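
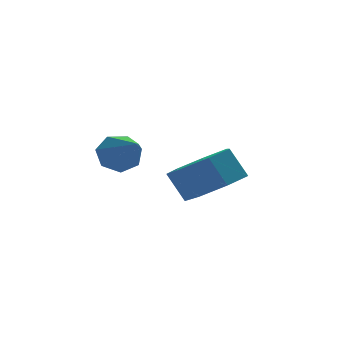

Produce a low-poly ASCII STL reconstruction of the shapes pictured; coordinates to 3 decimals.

solid 
facet normal -0.010 0.871 -0.492
outer loop
vertex -3.172 -1.873 -0.753
vertex -3.509 -2.149 -1.235
vertex -3.734 -1.851 -0.703
endloop
endfacet
facet normal 0.094 0.192 0.977
outer loop
vertex -3.172 -1.873 -0.753
vertex -3.734 -1.851 -0.703
vertex -3.491 -3.691 -0.365
endloop
endfacet
facet normal -0.009 0.871 -0.492
outer loop
vertex -3.734 -1.851 -0.703
vertex -3.509 -2.149 -1.235
vertex -4.126 -2.054 -1.055
endloop
endfacet
facet normal -0.680 0.045 0.732
outer loop
vertex -3.734 -1.851 -0.703
vertex -4.126 -2.054 -1.055
vertex -3.491 -3.691 -0.365
endloop
endfacet
facet normal -0.010 0.870 -0.493
outer loop
vertex -4.126 -2.054 -1.055
vertex -3.509 -2.149 -1.235
vertex -4.053 -2.329 -1.542
endloop
endfacet
facet normal -0.938 -0.342 0.052
outer loop
vertex -4.126 -2.054 -1.055
vertex -4.053 -2.329 -1.542
vertex -3.491 -3.691 -0.365
endloop
endfacet
facet normal -0.010 0.870 -0.492
outer loop
vertex -4.053 -2.329 -1.542
vertex -3.509 -2.149 -1.235
vertex -3.57 -2.468 -1.798
endloop
endfacet
facet normal -0.487 -0.677 -0.551
outer loop
vertex -4.053 -2.329 -1.542
vertex -3.57 -2.468 -1.798
vertex -3.491 -3.691 -0.365
endloop
endfacet
facet normal -0.009 0.870 -0.492
outer loop
vertex -3.57 -2.468 -1.798
vertex -3.509 -2.149 -1.235
vertex -3.041 -2.368 -1.631
endloop
endfacet
facet normal 0.331 -0.709 -0.623
outer loop
vertex -3.57 -2.468 -1.798
vertex -3.041 -2.368 -1.631
vertex -3.491 -3.691 -0.365
endloop
endfacet
facet normal -0.009 0.871 -0.492
outer loop
vertex -3.041 -2.368 -1.631
vertex -3.509 -2.149 -1.235
vertex -2.864 -2.103 -1.165
endloop
endfacet
facet normal 0.905 -0.412 -0.109
outer loop
vertex -3.041 -2.368 -1.631
vertex -2.864 -2.103 -1.165
vertex -3.491 -3.691 -0.365
endloop
endfacet
facet normal -0.009 0.870 -0.492
outer loop
vertex -2.864 -2.103 -1.165
vertex -3.509 -2.149 -1.235
vertex -3.172 -1.873 -0.753
endloop
endfacet
facet normal 0.798 -0.011 0.603
outer loop
vertex -2.864 -2.103 -1.165
vertex -3.172 -1.873 -0.753
vertex -3.491 -3.691 -0.365
endloop
endfacet
facet normal 0.340 -0.425 -0.839
outer loop
vertex 0.109 -2.252 -2.49
vertex -0.588 -1.767 -3.019
vertex 0.34 -1.472 -2.792
endloop
endfacet
facet normal 0.902 -0.105 0.419
outer loop
vertex 0.109 -2.252 -2.49
vertex 0.34 -1.472 -2.792
vertex -0.255 -1.797 -1.593
endloop
endfacet
facet normal 0.902 -0.105 0.419
outer loop
vertex -0.255 -1.797 -1.593
vertex 0.34 -1.472 -2.792
vertex -0.024 -1.017 -1.894
endloop
endfacet
facet normal -0.341 0.425 0.839
outer loop
vertex -0.255 -1.797 -1.593
vertex -0.024 -1.017 -1.894
vertex -0.952 -1.313 -2.121
endloop
endfacet
facet normal 0.340 -0.425 -0.839
outer loop
vertex 0.34 -1.472 -2.792
vertex -0.588 -1.767 -3.019
vertex -0.127 -0.914 -3.264
endloop
endfacet
facet normal 0.771 0.637 -0.010
outer loop
vertex 0.34 -1.472 -2.792
vertex -0.127 -0.914 -3.264
vertex -0.024 -1.017 -1.894
endloop
endfacet
facet normal 0.770 0.638 -0.010
outer loop
vertex -0.024 -1.017 -1.894
vertex -0.127 -0.914 -3.264
vertex -0.492 -0.46 -2.367
endloop
endfacet
facet normal -0.341 0.426 0.838
outer loop
vertex -0.024 -1.017 -1.894
vertex -0.492 -0.46 -2.367
vertex -0.952 -1.313 -2.121
endloop
endfacet
facet normal 0.341 -0.425 -0.839
outer loop
vertex -0.127 -0.914 -3.264
vertex -0.588 -1.767 -3.019
vertex -0.942 -0.999 -3.552
endloop
endfacet
facet normal 0.059 0.900 -0.432
outer loop
vertex -0.127 -0.914 -3.264
vertex -0.942 -0.999 -3.552
vertex -0.492 -0.46 -2.367
endloop
endfacet
facet normal 0.059 0.900 -0.432
outer loop
vertex -0.492 -0.46 -2.367
vertex -0.942 -0.999 -3.552
vertex -1.306 -0.544 -2.654
endloop
endfacet
facet normal -0.340 0.425 0.839
outer loop
vertex -0.492 -0.46 -2.367
vertex -1.306 -0.544 -2.654
vertex -0.952 -1.313 -2.121
endloop
endfacet
facet normal 0.340 -0.425 -0.839
outer loop
vertex -0.942 -0.999 -3.552
vertex -0.588 -1.767 -3.019
vertex -1.489 -1.662 -3.438
endloop
endfacet
facet normal -0.697 0.485 -0.528
outer loop
vertex -0.942 -0.999 -3.552
vertex -1.489 -1.662 -3.438
vertex -1.306 -0.544 -2.654
endloop
endfacet
facet normal -0.696 0.485 -0.529
outer loop
vertex -1.306 -0.544 -2.654
vertex -1.489 -1.662 -3.438
vertex -1.854 -1.207 -2.541
endloop
endfacet
facet normal -0.341 0.425 0.839
outer loop
vertex -1.306 -0.544 -2.654
vertex -1.854 -1.207 -2.541
vertex -0.952 -1.313 -2.121
endloop
endfacet
facet normal 0.341 -0.424 -0.839
outer loop
vertex -1.489 -1.662 -3.438
vertex -0.588 -1.767 -3.019
vertex -1.358 -2.405 -3.009
endloop
endfacet
facet normal -0.928 -0.295 -0.228
outer loop
vertex -1.489 -1.662 -3.438
vertex -1.358 -2.405 -3.009
vertex -1.854 -1.207 -2.541
endloop
endfacet
facet normal -0.928 -0.295 -0.228
outer loop
vertex -1.854 -1.207 -2.541
vertex -1.358 -2.405 -3.009
vertex -1.723 -1.95 -2.111
endloop
endfacet
facet normal -0.340 0.425 0.839
outer loop
vertex -1.854 -1.207 -2.541
vertex -1.723 -1.95 -2.111
vertex -0.952 -1.313 -2.121
endloop
endfacet
facet normal 0.341 -0.425 -0.839
outer loop
vertex -1.358 -2.405 -3.009
vertex -0.588 -1.767 -3.019
vertex -0.647 -2.667 -2.587
endloop
endfacet
facet normal -0.460 -0.853 0.245
outer loop
vertex -1.358 -2.405 -3.009
vertex -0.647 -2.667 -2.587
vertex -1.723 -1.95 -2.111
endloop
endfacet
facet normal -0.460 -0.853 0.246
outer loop
vertex -1.723 -1.95 -2.111
vertex -0.647 -2.667 -2.587
vertex -1.011 -2.212 -1.689
endloop
endfacet
facet normal -0.341 0.425 0.839
outer loop
vertex -1.723 -1.95 -2.111
vertex -1.011 -2.212 -1.689
vertex -0.952 -1.313 -2.121
endloop
endfacet
facet normal 0.341 -0.425 -0.839
outer loop
vertex -0.647 -2.667 -2.587
vertex -0.588 -1.767 -3.019
vertex 0.109 -2.252 -2.49
endloop
endfacet
facet normal 0.354 -0.769 0.533
outer loop
vertex -0.647 -2.667 -2.587
vertex 0.109 -2.252 -2.49
vertex -1.011 -2.212 -1.689
endloop
endfacet
facet normal 0.354 -0.768 0.533
outer loop
vertex -1.011 -2.212 -1.689
vertex 0.109 -2.252 -2.49
vertex -0.255 -1.797 -1.593
endloop
endfacet
facet normal -0.340 0.425 0.839
outer loop
vertex -1.011 -2.212 -1.689
vertex -0.255 -1.797 -1.593
vertex -0.952 -1.313 -2.121
endloop
endfacet

endsolid


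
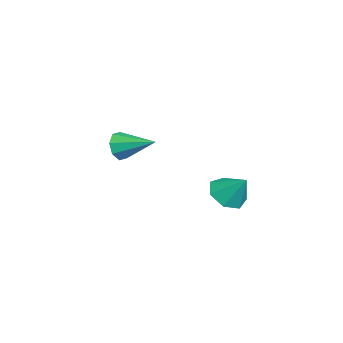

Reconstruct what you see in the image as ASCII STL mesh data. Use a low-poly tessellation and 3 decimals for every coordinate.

solid 
facet normal -0.373 -0.549 -0.748
outer loop
vertex 4.3 0.964 -0.646
vertex 3.668 1.705 -0.874
vertex 4.593 1.546 -1.219
endloop
endfacet
facet normal 0.933 -0.147 0.328
outer loop
vertex 4.3 0.964 -0.646
vertex 4.593 1.546 -1.219
vertex 4.232 2.535 0.254
endloop
endfacet
facet normal -0.373 -0.549 -0.748
outer loop
vertex 4.593 1.546 -1.219
vertex 3.668 1.705 -0.874
vertex 4.19 2.247 -1.533
endloop
endfacet
facet normal 0.881 0.464 -0.095
outer loop
vertex 4.593 1.546 -1.219
vertex 4.19 2.247 -1.533
vertex 4.232 2.535 0.254
endloop
endfacet
facet normal -0.374 -0.549 -0.748
outer loop
vertex 4.19 2.247 -1.533
vertex 3.668 1.705 -0.874
vertex 3.394 2.541 -1.351
endloop
endfacet
facet normal 0.310 0.937 -0.158
outer loop
vertex 4.19 2.247 -1.533
vertex 3.394 2.541 -1.351
vertex 4.232 2.535 0.254
endloop
endfacet
facet normal -0.373 -0.549 -0.748
outer loop
vertex 3.394 2.541 -1.351
vertex 3.668 1.705 -0.874
vertex 2.804 2.205 -0.81
endloop
endfacet
facet normal -0.351 0.917 0.187
outer loop
vertex 3.394 2.541 -1.351
vertex 2.804 2.205 -0.81
vertex 4.232 2.535 0.254
endloop
endfacet
facet normal -0.373 -0.549 -0.748
outer loop
vertex 2.804 2.205 -0.81
vertex 3.668 1.705 -0.874
vertex 2.865 1.493 -0.318
endloop
endfacet
facet normal -0.603 0.418 0.680
outer loop
vertex 2.804 2.205 -0.81
vertex 2.865 1.493 -0.318
vertex 4.232 2.535 0.254
endloop
endfacet
facet normal -0.373 -0.549 -0.748
outer loop
vertex 2.865 1.493 -0.318
vertex 3.668 1.705 -0.874
vertex 3.53 0.941 -0.244
endloop
endfacet
facet normal -0.257 -0.183 0.949
outer loop
vertex 2.865 1.493 -0.318
vertex 3.53 0.941 -0.244
vertex 4.232 2.535 0.254
endloop
endfacet
facet normal -0.374 -0.549 -0.748
outer loop
vertex 3.53 0.941 -0.244
vertex 3.668 1.705 -0.874
vertex 4.3 0.964 -0.646
endloop
endfacet
facet normal 0.427 -0.436 0.793
outer loop
vertex 3.53 0.941 -0.244
vertex 4.3 0.964 -0.646
vertex 4.232 2.535 0.254
endloop
endfacet
facet normal -0.374 -0.866 -0.332
outer loop
vertex -1.658 -3.482 -1.499
vertex -2.204 -3.506 -0.822
vertex -2.238 -3.182 -1.629
endloop
endfacet
facet normal 0.435 0.524 -0.732
outer loop
vertex -1.658 -3.482 -1.499
vertex -2.238 -3.182 -1.629
vertex -1.456 -1.774 -0.158
endloop
endfacet
facet normal -0.374 -0.866 -0.332
outer loop
vertex -2.238 -3.182 -1.629
vertex -2.204 -3.506 -0.822
vertex -2.798 -3.071 -1.287
endloop
endfacet
facet normal -0.222 0.761 -0.610
outer loop
vertex -2.238 -3.182 -1.629
vertex -2.798 -3.071 -1.287
vertex -1.456 -1.774 -0.158
endloop
endfacet
facet normal -0.374 -0.866 -0.332
outer loop
vertex -2.798 -3.071 -1.287
vertex -2.204 -3.506 -0.822
vertex -3.01 -3.215 -0.672
endloop
endfacet
facet normal -0.669 0.741 -0.057
outer loop
vertex -2.798 -3.071 -1.287
vertex -3.01 -3.215 -0.672
vertex -1.456 -1.774 -0.158
endloop
endfacet
facet normal -0.374 -0.866 -0.332
outer loop
vertex -3.01 -3.215 -0.672
vertex -2.204 -3.506 -0.822
vertex -2.751 -3.529 -0.146
endloop
endfacet
facet normal -0.641 0.477 0.601
outer loop
vertex -3.01 -3.215 -0.672
vertex -2.751 -3.529 -0.146
vertex -1.456 -1.774 -0.158
endloop
endfacet
facet normal -0.374 -0.866 -0.332
outer loop
vertex -2.751 -3.529 -0.146
vertex -2.204 -3.506 -0.822
vertex -2.171 -3.83 -0.015
endloop
endfacet
facet normal -0.158 0.123 0.980
outer loop
vertex -2.751 -3.529 -0.146
vertex -2.171 -3.83 -0.015
vertex -1.456 -1.774 -0.158
endloop
endfacet
facet normal -0.373 -0.866 -0.332
outer loop
vertex -2.171 -3.83 -0.015
vertex -2.204 -3.506 -0.822
vertex -1.61 -3.94 -0.358
endloop
endfacet
facet normal 0.502 -0.115 0.857
outer loop
vertex -2.171 -3.83 -0.015
vertex -1.61 -3.94 -0.358
vertex -1.456 -1.774 -0.158
endloop
endfacet
facet normal -0.374 -0.866 -0.331
outer loop
vertex -1.61 -3.94 -0.358
vertex -2.204 -3.506 -0.822
vertex -1.398 -3.797 -0.972
endloop
endfacet
facet normal 0.948 -0.096 0.305
outer loop
vertex -1.61 -3.94 -0.358
vertex -1.398 -3.797 -0.972
vertex -1.456 -1.774 -0.158
endloop
endfacet
facet normal -0.374 -0.866 -0.333
outer loop
vertex -1.398 -3.797 -0.972
vertex -2.204 -3.506 -0.822
vertex -1.658 -3.482 -1.499
endloop
endfacet
facet normal 0.920 0.169 -0.353
outer loop
vertex -1.398 -3.797 -0.972
vertex -1.658 -3.482 -1.499
vertex -1.456 -1.774 -0.158
endloop
endfacet

endsolid


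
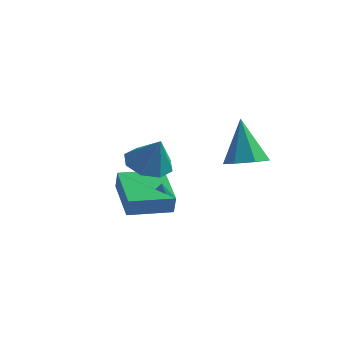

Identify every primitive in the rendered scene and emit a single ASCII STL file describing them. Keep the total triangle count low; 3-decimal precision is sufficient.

solid 
facet normal -0.719 0.584 0.377
outer loop
vertex -2.91 -1.28 -0.817
vertex -1.766 0.135 -0.83
vertex -3.175 -1.074 -1.641
endloop
endfacet
facet normal -0.629 -0.778 0.008
outer loop
vertex -1.674 -2.295 -2.43
vertex -2.91 -1.28 -0.817
vertex -3.175 -1.074 -1.641
endloop
endfacet
facet normal -0.719 0.584 0.378
outer loop
vertex -3.175 -1.074 -1.641
vertex -1.766 0.135 -0.83
vertex -2.031 0.342 -1.654
endloop
endfacet
facet normal -0.298 0.232 -0.926
outer loop
vertex -2.031 0.342 -1.654
vertex -1.674 -2.295 -2.43
vertex -3.175 -1.074 -1.641
endloop
endfacet
facet normal 0.298 -0.232 0.926
outer loop
vertex -2.91 -1.28 -0.817
vertex -0.265 -1.086 -1.619
vertex -1.766 0.135 -0.83
endloop
endfacet
facet normal -0.629 -0.777 0.007
outer loop
vertex -1.409 -2.502 -1.606
vertex -2.91 -1.28 -0.817
vertex -1.674 -2.295 -2.43
endloop
endfacet
facet normal 0.298 -0.232 0.926
outer loop
vertex -1.409 -2.502 -1.606
vertex -0.265 -1.086 -1.619
vertex -2.91 -1.28 -0.817
endloop
endfacet
facet normal 0.629 0.778 -0.007
outer loop
vertex -1.766 0.135 -0.83
vertex -0.265 -1.086 -1.619
vertex -2.031 0.342 -1.654
endloop
endfacet
facet normal -0.298 0.232 -0.926
outer loop
vertex -0.53 -0.88 -2.443
vertex -1.674 -2.295 -2.43
vertex -2.031 0.342 -1.654
endloop
endfacet
facet normal 0.629 0.777 -0.008
outer loop
vertex -2.031 0.342 -1.654
vertex -0.265 -1.086 -1.619
vertex -0.53 -0.88 -2.443
endloop
endfacet
facet normal 0.718 -0.584 -0.378
outer loop
vertex -0.53 -0.88 -2.443
vertex -1.409 -2.502 -1.606
vertex -1.674 -2.295 -2.43
endloop
endfacet
facet normal 0.719 -0.584 -0.377
outer loop
vertex -0.265 -1.086 -1.619
vertex -1.409 -2.502 -1.606
vertex -0.53 -0.88 -2.443
endloop
endfacet
facet normal -0.490 0.122 -0.863
outer loop
vertex 0.525 -3.086 0.229
vertex -0.247 -2.781 0.71
vertex 0.527 -2.358 0.331
endloop
endfacet
facet normal 0.999 -0.007 0.034
outer loop
vertex 0.525 -3.086 0.229
vertex 0.527 -2.358 0.331
vertex 0.467 -2.959 1.97
endloop
endfacet
facet normal -0.489 0.122 -0.863
outer loop
vertex 0.527 -2.358 0.331
vertex -0.247 -2.781 0.71
vertex 0.075 -1.878 0.655
endloop
endfacet
facet normal 0.782 0.575 0.239
outer loop
vertex 0.527 -2.358 0.331
vertex 0.075 -1.878 0.655
vertex 0.467 -2.959 1.97
endloop
endfacet
facet normal -0.489 0.122 -0.864
outer loop
vertex 0.075 -1.878 0.655
vertex -0.247 -2.781 0.71
vertex -0.566 -1.927 1.011
endloop
endfacet
facet normal 0.255 0.783 0.567
outer loop
vertex 0.075 -1.878 0.655
vertex -0.566 -1.927 1.011
vertex 0.467 -2.959 1.97
endloop
endfacet
facet normal -0.489 0.122 -0.864
outer loop
vertex -0.566 -1.927 1.011
vertex -0.247 -2.781 0.71
vertex -1.02 -2.476 1.191
endloop
endfacet
facet normal -0.272 0.495 0.825
outer loop
vertex -0.566 -1.927 1.011
vertex -1.02 -2.476 1.191
vertex 0.467 -2.959 1.97
endloop
endfacet
facet normal -0.489 0.122 -0.864
outer loop
vertex -1.02 -2.476 1.191
vertex -0.247 -2.781 0.71
vertex -1.021 -3.203 1.089
endloop
endfacet
facet normal -0.491 -0.120 0.863
outer loop
vertex -1.02 -2.476 1.191
vertex -1.021 -3.203 1.089
vertex 0.467 -2.959 1.97
endloop
endfacet
facet normal -0.490 0.123 -0.863
outer loop
vertex -1.021 -3.203 1.089
vertex -0.247 -2.781 0.71
vertex -0.569 -3.683 0.764
endloop
endfacet
facet normal -0.274 -0.703 0.657
outer loop
vertex -1.021 -3.203 1.089
vertex -0.569 -3.683 0.764
vertex 0.467 -2.959 1.97
endloop
endfacet
facet normal -0.489 0.123 -0.863
outer loop
vertex -0.569 -3.683 0.764
vertex -0.247 -2.781 0.71
vertex 0.071 -3.635 0.408
endloop
endfacet
facet normal 0.252 -0.910 0.330
outer loop
vertex -0.569 -3.683 0.764
vertex 0.071 -3.635 0.408
vertex 0.467 -2.959 1.97
endloop
endfacet
facet normal -0.489 0.123 -0.863
outer loop
vertex 0.071 -3.635 0.408
vertex -0.247 -2.781 0.71
vertex 0.525 -3.086 0.229
endloop
endfacet
facet normal 0.780 -0.622 0.071
outer loop
vertex 0.071 -3.635 0.408
vertex 0.525 -3.086 0.229
vertex 0.467 -2.959 1.97
endloop
endfacet
facet normal 0.270 -0.178 -0.946
outer loop
vertex 1.681 1.268 0.015
vertex 0.962 1.759 -0.282
vertex 1.815 2.047 -0.093
endloop
endfacet
facet normal 0.788 -0.051 0.613
outer loop
vertex 1.681 1.268 0.015
vertex 1.815 2.047 -0.093
vertex 0.378 2.141 1.762
endloop
endfacet
facet normal 0.269 -0.177 -0.947
outer loop
vertex 1.815 2.047 -0.093
vertex 0.962 1.759 -0.282
vertex 1.306 2.61 -0.343
endloop
endfacet
facet normal 0.578 0.705 0.412
outer loop
vertex 1.815 2.047 -0.093
vertex 1.306 2.61 -0.343
vertex 0.378 2.141 1.762
endloop
endfacet
facet normal 0.271 -0.177 -0.946
outer loop
vertex 1.306 2.61 -0.343
vertex 0.962 1.759 -0.282
vertex 0.538 2.531 -0.548
endloop
endfacet
facet normal -0.142 0.978 0.155
outer loop
vertex 1.306 2.61 -0.343
vertex 0.538 2.531 -0.548
vertex 0.378 2.141 1.762
endloop
endfacet
facet normal 0.270 -0.178 -0.946
outer loop
vertex 0.538 2.531 -0.548
vertex 0.962 1.759 -0.282
vertex 0.09 1.871 -0.552
endloop
endfacet
facet normal -0.827 0.561 0.037
outer loop
vertex 0.538 2.531 -0.548
vertex 0.09 1.871 -0.552
vertex 0.378 2.141 1.762
endloop
endfacet
facet normal 0.270 -0.177 -0.946
outer loop
vertex 0.09 1.871 -0.552
vertex 0.962 1.759 -0.282
vertex 0.298 1.126 -0.353
endloop
endfacet
facet normal -0.962 -0.230 0.147
outer loop
vertex 0.09 1.871 -0.552
vertex 0.298 1.126 -0.353
vertex 0.378 2.141 1.762
endloop
endfacet
facet normal 0.270 -0.177 -0.946
outer loop
vertex 0.298 1.126 -0.353
vertex 0.962 1.759 -0.282
vertex 1.006 0.858 -0.101
endloop
endfacet
facet normal -0.446 -0.800 0.401
outer loop
vertex 0.298 1.126 -0.353
vertex 1.006 0.858 -0.101
vertex 0.378 2.141 1.762
endloop
endfacet
facet normal 0.270 -0.177 -0.946
outer loop
vertex 1.006 0.858 -0.101
vertex 0.962 1.759 -0.282
vertex 1.681 1.268 0.015
endloop
endfacet
facet normal 0.333 -0.720 0.608
outer loop
vertex 1.006 0.858 -0.101
vertex 1.681 1.268 0.015
vertex 0.378 2.141 1.762
endloop
endfacet

endsolid


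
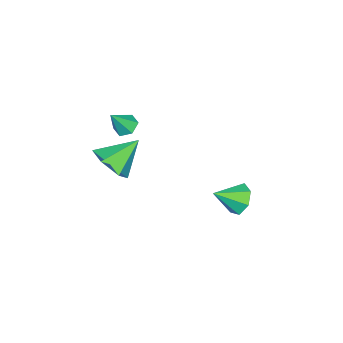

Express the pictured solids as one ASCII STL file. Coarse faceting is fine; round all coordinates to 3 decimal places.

solid 
facet normal -0.507 0.287 -0.813
outer loop
vertex 1.064 -2.149 2.811
vertex 0.522 -2.098 3.167
vertex 0.918 -1.586 3.101
endloop
endfacet
facet normal 0.961 0.273 -0.047
outer loop
vertex 1.064 -2.149 2.811
vertex 0.918 -1.586 3.101
vertex 1.238 -2.502 4.313
endloop
endfacet
facet normal -0.507 0.287 -0.813
outer loop
vertex 0.918 -1.586 3.101
vertex 0.522 -2.098 3.167
vertex 0.377 -1.534 3.457
endloop
endfacet
facet normal 0.394 0.780 0.485
outer loop
vertex 0.918 -1.586 3.101
vertex 0.377 -1.534 3.457
vertex 1.238 -2.502 4.313
endloop
endfacet
facet normal -0.507 0.287 -0.813
outer loop
vertex 0.377 -1.534 3.457
vertex 0.522 -2.098 3.167
vertex -0.019 -2.046 3.523
endloop
endfacet
facet normal -0.379 0.401 0.834
outer loop
vertex 0.377 -1.534 3.457
vertex -0.019 -2.046 3.523
vertex 1.238 -2.502 4.313
endloop
endfacet
facet normal -0.507 0.287 -0.813
outer loop
vertex -0.019 -2.046 3.523
vertex 0.522 -2.098 3.167
vertex 0.127 -2.609 3.233
endloop
endfacet
facet normal -0.585 -0.486 0.650
outer loop
vertex -0.019 -2.046 3.523
vertex 0.127 -2.609 3.233
vertex 1.238 -2.502 4.313
endloop
endfacet
facet normal -0.507 0.287 -0.813
outer loop
vertex 0.127 -2.609 3.233
vertex 0.522 -2.098 3.167
vertex 0.668 -2.661 2.877
endloop
endfacet
facet normal -0.018 -0.993 0.117
outer loop
vertex 0.127 -2.609 3.233
vertex 0.668 -2.661 2.877
vertex 1.238 -2.502 4.313
endloop
endfacet
facet normal -0.507 0.287 -0.813
outer loop
vertex 0.668 -2.661 2.877
vertex 0.522 -2.098 3.167
vertex 1.064 -2.149 2.811
endloop
endfacet
facet normal 0.755 -0.614 -0.232
outer loop
vertex 0.668 -2.661 2.877
vertex 1.064 -2.149 2.811
vertex 1.238 -2.502 4.313
endloop
endfacet
facet normal 0.614 -0.482 -0.625
outer loop
vertex 3.807 -1.687 3.364
vertex 3.049 -1.638 2.582
vertex 3.781 -0.836 2.683
endloop
endfacet
facet normal 0.417 0.576 0.704
outer loop
vertex 3.807 -1.687 3.364
vertex 3.781 -0.836 2.683
vertex 1.931 -0.762 3.718
endloop
endfacet
facet normal 0.615 -0.483 -0.624
outer loop
vertex 3.781 -0.836 2.683
vertex 3.049 -1.638 2.582
vertex 3.024 -0.788 1.9
endloop
endfacet
facet normal 0.048 0.999 0.015
outer loop
vertex 3.781 -0.836 2.683
vertex 3.024 -0.788 1.9
vertex 1.931 -0.762 3.718
endloop
endfacet
facet normal 0.615 -0.483 -0.624
outer loop
vertex 3.024 -0.788 1.9
vertex 3.049 -1.638 2.582
vertex 2.292 -1.59 1.799
endloop
endfacet
facet normal -0.651 0.645 -0.401
outer loop
vertex 3.024 -0.788 1.9
vertex 2.292 -1.59 1.799
vertex 1.931 -0.762 3.718
endloop
endfacet
facet normal 0.615 -0.481 -0.624
outer loop
vertex 2.292 -1.59 1.799
vertex 3.049 -1.638 2.582
vertex 2.318 -2.44 2.48
endloop
endfacet
facet normal -0.983 -0.132 -0.128
outer loop
vertex 2.292 -1.59 1.799
vertex 2.318 -2.44 2.48
vertex 1.931 -0.762 3.718
endloop
endfacet
facet normal 0.615 -0.481 -0.625
outer loop
vertex 2.318 -2.44 2.48
vertex 3.049 -1.638 2.582
vertex 3.075 -2.489 3.263
endloop
endfacet
facet normal -0.615 -0.555 0.560
outer loop
vertex 2.318 -2.44 2.48
vertex 3.075 -2.489 3.263
vertex 1.931 -0.762 3.718
endloop
endfacet
facet normal 0.614 -0.482 -0.625
outer loop
vertex 3.075 -2.489 3.263
vertex 3.049 -1.638 2.582
vertex 3.807 -1.687 3.364
endloop
endfacet
facet normal 0.085 -0.201 0.976
outer loop
vertex 3.075 -2.489 3.263
vertex 3.807 -1.687 3.364
vertex 1.931 -0.762 3.718
endloop
endfacet
facet normal -0.565 0.647 -0.512
outer loop
vertex 2.254 3.838 0.623
vertex 1.889 4.099 1.356
vertex 2.592 4.406 0.968
endloop
endfacet
facet normal 0.876 -0.284 -0.390
outer loop
vertex 2.254 3.838 0.623
vertex 2.592 4.406 0.968
vertex 2.691 3.181 2.084
endloop
endfacet
facet normal -0.565 0.647 -0.512
outer loop
vertex 2.592 4.406 0.968
vertex 1.889 4.099 1.356
vertex 2.401 4.744 1.606
endloop
endfacet
facet normal 0.959 0.229 0.166
outer loop
vertex 2.592 4.406 0.968
vertex 2.401 4.744 1.606
vertex 2.691 3.181 2.084
endloop
endfacet
facet normal -0.565 0.647 -0.512
outer loop
vertex 2.401 4.744 1.606
vertex 1.889 4.099 1.356
vertex 1.824 4.596 2.055
endloop
endfacet
facet normal 0.523 0.337 0.783
outer loop
vertex 2.401 4.744 1.606
vertex 1.824 4.596 2.055
vertex 2.691 3.181 2.084
endloop
endfacet
facet normal -0.565 0.646 -0.512
outer loop
vertex 1.824 4.596 2.055
vertex 1.889 4.099 1.356
vertex 1.296 4.074 1.979
endloop
endfacet
facet normal -0.102 -0.042 0.994
outer loop
vertex 1.824 4.596 2.055
vertex 1.296 4.074 1.979
vertex 2.691 3.181 2.084
endloop
endfacet
facet normal -0.565 0.647 -0.512
outer loop
vertex 1.296 4.074 1.979
vertex 1.889 4.099 1.356
vertex 1.214 3.571 1.433
endloop
endfacet
facet normal -0.447 -0.623 0.641
outer loop
vertex 1.296 4.074 1.979
vertex 1.214 3.571 1.433
vertex 2.691 3.181 2.084
endloop
endfacet
facet normal -0.565 0.647 -0.512
outer loop
vertex 1.214 3.571 1.433
vertex 1.889 4.099 1.356
vertex 1.641 3.466 0.83
endloop
endfacet
facet normal -0.251 -0.968 -0.009
outer loop
vertex 1.214 3.571 1.433
vertex 1.641 3.466 0.83
vertex 2.691 3.181 2.084
endloop
endfacet
facet normal -0.565 0.647 -0.512
outer loop
vertex 1.641 3.466 0.83
vertex 1.889 4.099 1.356
vertex 2.254 3.838 0.623
endloop
endfacet
facet normal 0.337 -0.817 -0.468
outer loop
vertex 1.641 3.466 0.83
vertex 2.254 3.838 0.623
vertex 2.691 3.181 2.084
endloop
endfacet

endsolid


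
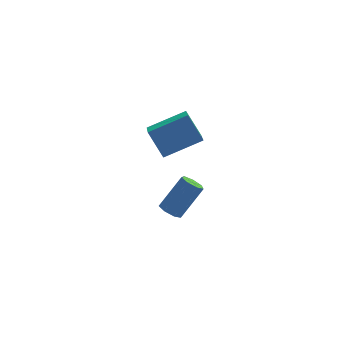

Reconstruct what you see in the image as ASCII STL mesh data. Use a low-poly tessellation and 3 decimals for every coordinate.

solid 
facet normal -0.581 -0.313 -0.751
outer loop
vertex 0.08 -0.318 -3.23
vertex -0.404 -0.471 -2.792
vertex -0.299 0.107 -3.114
endloop
endfacet
facet normal 0.487 0.606 -0.630
outer loop
vertex 0.08 -0.318 -3.23
vertex -0.299 0.107 -3.114
vertex 1.307 0.343 -1.646
endloop
endfacet
facet normal 0.487 0.605 -0.630
outer loop
vertex 1.307 0.343 -1.646
vertex -0.299 0.107 -3.114
vertex 0.928 0.769 -1.53
endloop
endfacet
facet normal 0.582 0.313 0.750
outer loop
vertex 1.307 0.343 -1.646
vertex 0.928 0.769 -1.53
vertex 0.824 0.191 -1.208
endloop
endfacet
facet normal -0.582 -0.313 -0.751
outer loop
vertex -0.299 0.107 -3.114
vertex -0.404 -0.471 -2.792
vertex -0.757 0.097 -2.755
endloop
endfacet
facet normal -0.206 0.949 -0.237
outer loop
vertex -0.299 0.107 -3.114
vertex -0.757 0.097 -2.755
vertex 0.928 0.769 -1.53
endloop
endfacet
facet normal -0.206 0.949 -0.237
outer loop
vertex 0.928 0.769 -1.53
vertex -0.757 0.097 -2.755
vertex 0.47 0.759 -1.172
endloop
endfacet
facet normal 0.580 0.314 0.751
outer loop
vertex 0.928 0.769 -1.53
vertex 0.47 0.759 -1.172
vertex 0.824 0.191 -1.208
endloop
endfacet
facet normal -0.583 -0.313 -0.750
outer loop
vertex -0.757 0.097 -2.755
vertex -0.404 -0.471 -2.792
vertex -0.948 -0.34 -2.424
endloop
endfacet
facet normal -0.744 0.579 0.335
outer loop
vertex -0.757 0.097 -2.755
vertex -0.948 -0.34 -2.424
vertex 0.47 0.759 -1.172
endloop
endfacet
facet normal -0.744 0.578 0.335
outer loop
vertex 0.47 0.759 -1.172
vertex -0.948 -0.34 -2.424
vertex 0.279 0.321 -0.84
endloop
endfacet
facet normal 0.582 0.315 0.750
outer loop
vertex 0.47 0.759 -1.172
vertex 0.279 0.321 -0.84
vertex 0.824 0.191 -1.208
endloop
endfacet
facet normal -0.583 -0.313 -0.750
outer loop
vertex -0.948 -0.34 -2.424
vertex -0.404 -0.471 -2.792
vertex -0.73 -0.876 -2.37
endloop
endfacet
facet normal -0.722 -0.228 0.654
outer loop
vertex -0.948 -0.34 -2.424
vertex -0.73 -0.876 -2.37
vertex 0.279 0.321 -0.84
endloop
endfacet
facet normal -0.721 -0.229 0.654
outer loop
vertex 0.279 0.321 -0.84
vertex -0.73 -0.876 -2.37
vertex 0.498 -0.215 -0.786
endloop
endfacet
facet normal 0.582 0.313 0.751
outer loop
vertex 0.279 0.321 -0.84
vertex 0.498 -0.215 -0.786
vertex 0.824 0.191 -1.208
endloop
endfacet
facet normal -0.582 -0.314 -0.750
outer loop
vertex -0.73 -0.876 -2.37
vertex -0.404 -0.471 -2.792
vertex -0.266 -1.107 -2.633
endloop
endfacet
facet normal -0.157 -0.862 0.481
outer loop
vertex -0.73 -0.876 -2.37
vertex -0.266 -1.107 -2.633
vertex 0.498 -0.215 -0.786
endloop
endfacet
facet normal -0.155 -0.863 0.481
outer loop
vertex 0.498 -0.215 -0.786
vertex -0.266 -1.107 -2.633
vertex 0.962 -0.445 -1.049
endloop
endfacet
facet normal 0.581 0.314 0.751
outer loop
vertex 0.498 -0.215 -0.786
vertex 0.962 -0.445 -1.049
vertex 0.824 0.191 -1.208
endloop
endfacet
facet normal -0.581 -0.314 -0.751
outer loop
vertex -0.266 -1.107 -2.633
vertex -0.404 -0.471 -2.792
vertex 0.095 -0.858 -3.016
endloop
endfacet
facet normal 0.527 -0.848 -0.054
outer loop
vertex -0.266 -1.107 -2.633
vertex 0.095 -0.858 -3.016
vertex 0.962 -0.445 -1.049
endloop
endfacet
facet normal 0.527 -0.848 -0.054
outer loop
vertex 0.962 -0.445 -1.049
vertex 0.095 -0.858 -3.016
vertex 1.322 -0.197 -1.432
endloop
endfacet
facet normal 0.582 0.314 0.750
outer loop
vertex 0.962 -0.445 -1.049
vertex 1.322 -0.197 -1.432
vertex 0.824 0.191 -1.208
endloop
endfacet
facet normal -0.581 -0.314 -0.751
outer loop
vertex 0.095 -0.858 -3.016
vertex -0.404 -0.471 -2.792
vertex 0.08 -0.318 -3.23
endloop
endfacet
facet normal 0.813 -0.195 -0.549
outer loop
vertex 0.095 -0.858 -3.016
vertex 0.08 -0.318 -3.23
vertex 1.322 -0.197 -1.432
endloop
endfacet
facet normal 0.813 -0.195 -0.549
outer loop
vertex 1.322 -0.197 -1.432
vertex 0.08 -0.318 -3.23
vertex 1.307 0.343 -1.646
endloop
endfacet
facet normal 0.582 0.314 0.750
outer loop
vertex 1.322 -0.197 -1.432
vertex 1.307 0.343 -1.646
vertex 0.824 0.191 -1.208
endloop
endfacet
facet normal -0.916 -0.164 -0.365
outer loop
vertex -0.898 -2.052 2.976
vertex -1.548 -1.225 4.234
vertex -0.792 -0.509 2.017
endloop
endfacet
facet normal 0.396 -0.504 -0.767
outer loop
vertex 1.188 -0.155 2.806
vertex -0.898 -2.052 2.976
vertex -0.792 -0.509 2.017
endloop
endfacet
facet normal -0.916 -0.163 -0.365
outer loop
vertex -0.792 -0.509 2.017
vertex -1.548 -1.225 4.234
vertex -1.441 0.318 3.275
endloop
endfacet
facet normal 0.058 0.848 -0.527
outer loop
vertex -1.441 0.318 3.275
vertex 1.188 -0.155 2.806
vertex -0.792 -0.509 2.017
endloop
endfacet
facet normal -0.058 -0.848 0.527
outer loop
vertex -0.898 -2.052 2.976
vertex 0.432 -0.871 5.023
vertex -1.548 -1.225 4.234
endloop
endfacet
facet normal 0.396 -0.504 -0.767
outer loop
vertex 1.081 -1.698 3.765
vertex -0.898 -2.052 2.976
vertex 1.188 -0.155 2.806
endloop
endfacet
facet normal -0.059 -0.848 0.527
outer loop
vertex 1.081 -1.698 3.765
vertex 0.432 -0.871 5.023
vertex -0.898 -2.052 2.976
endloop
endfacet
facet normal -0.396 0.504 0.767
outer loop
vertex -1.548 -1.225 4.234
vertex 0.432 -0.871 5.023
vertex -1.441 0.318 3.275
endloop
endfacet
facet normal 0.058 0.848 -0.527
outer loop
vertex 0.538 0.672 4.064
vertex 1.188 -0.155 2.806
vertex -1.441 0.318 3.275
endloop
endfacet
facet normal -0.396 0.504 0.767
outer loop
vertex -1.441 0.318 3.275
vertex 0.432 -0.871 5.023
vertex 0.538 0.672 4.064
endloop
endfacet
facet normal 0.916 0.164 0.366
outer loop
vertex 0.538 0.672 4.064
vertex 1.081 -1.698 3.765
vertex 1.188 -0.155 2.806
endloop
endfacet
facet normal 0.916 0.164 0.365
outer loop
vertex 0.432 -0.871 5.023
vertex 1.081 -1.698 3.765
vertex 0.538 0.672 4.064
endloop
endfacet

endsolid


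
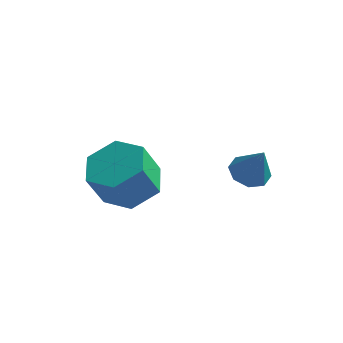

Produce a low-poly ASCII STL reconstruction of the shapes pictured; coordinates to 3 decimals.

solid 
facet normal 0.220 0.368 -0.904
outer loop
vertex -0.195 0.94 -2.259
vertex -0.739 0.285 -2.658
vertex -1.106 1.114 -2.41
endloop
endfacet
facet normal 0.108 0.911 0.397
outer loop
vertex -0.195 0.94 -2.259
vertex -1.106 1.114 -2.41
vertex -0.478 0.469 -1.102
endloop
endfacet
facet normal 0.108 0.911 0.398
outer loop
vertex -0.478 0.469 -1.102
vertex -1.106 1.114 -2.41
vertex -1.389 0.643 -1.254
endloop
endfacet
facet normal -0.221 -0.369 0.903
outer loop
vertex -0.478 0.469 -1.102
vertex -1.389 0.643 -1.254
vertex -1.021 -0.185 -1.502
endloop
endfacet
facet normal 0.221 0.368 -0.903
outer loop
vertex -1.106 1.114 -2.41
vertex -0.739 0.285 -2.658
vertex -1.65 0.46 -2.81
endloop
endfacet
facet normal -0.785 0.617 0.059
outer loop
vertex -1.106 1.114 -2.41
vertex -1.65 0.46 -2.81
vertex -1.389 0.643 -1.254
endloop
endfacet
facet normal -0.785 0.617 0.059
outer loop
vertex -1.389 0.643 -1.254
vertex -1.65 0.46 -2.81
vertex -1.933 -0.011 -1.654
endloop
endfacet
facet normal -0.221 -0.369 0.903
outer loop
vertex -1.389 0.643 -1.254
vertex -1.933 -0.011 -1.654
vertex -1.021 -0.185 -1.502
endloop
endfacet
facet normal 0.221 0.368 -0.903
outer loop
vertex -1.65 0.46 -2.81
vertex -0.739 0.285 -2.658
vertex -1.282 -0.369 -3.058
endloop
endfacet
facet normal -0.893 -0.295 -0.339
outer loop
vertex -1.65 0.46 -2.81
vertex -1.282 -0.369 -3.058
vertex -1.933 -0.011 -1.654
endloop
endfacet
facet normal -0.893 -0.296 -0.339
outer loop
vertex -1.933 -0.011 -1.654
vertex -1.282 -0.369 -3.058
vertex -1.565 -0.84 -1.901
endloop
endfacet
facet normal -0.221 -0.367 0.904
outer loop
vertex -1.933 -0.011 -1.654
vertex -1.565 -0.84 -1.901
vertex -1.021 -0.185 -1.502
endloop
endfacet
facet normal 0.221 0.369 -0.903
outer loop
vertex -1.282 -0.369 -3.058
vertex -0.739 0.285 -2.658
vertex -0.371 -0.543 -2.906
endloop
endfacet
facet normal -0.108 -0.911 -0.397
outer loop
vertex -1.282 -0.369 -3.058
vertex -0.371 -0.543 -2.906
vertex -1.565 -0.84 -1.901
endloop
endfacet
facet normal -0.108 -0.911 -0.398
outer loop
vertex -1.565 -0.84 -1.901
vertex -0.371 -0.543 -2.906
vertex -0.654 -1.014 -1.75
endloop
endfacet
facet normal -0.220 -0.368 0.904
outer loop
vertex -1.565 -0.84 -1.901
vertex -0.654 -1.014 -1.75
vertex -1.021 -0.185 -1.502
endloop
endfacet
facet normal 0.221 0.369 -0.903
outer loop
vertex -0.371 -0.543 -2.906
vertex -0.739 0.285 -2.658
vertex 0.173 0.111 -2.506
endloop
endfacet
facet normal 0.785 -0.617 -0.059
outer loop
vertex -0.371 -0.543 -2.906
vertex 0.173 0.111 -2.506
vertex -0.654 -1.014 -1.75
endloop
endfacet
facet normal 0.785 -0.617 -0.059
outer loop
vertex -0.654 -1.014 -1.75
vertex 0.173 0.111 -2.506
vertex -0.11 -0.36 -1.35
endloop
endfacet
facet normal -0.221 -0.368 0.903
outer loop
vertex -0.654 -1.014 -1.75
vertex -0.11 -0.36 -1.35
vertex -1.021 -0.185 -1.502
endloop
endfacet
facet normal 0.221 0.367 -0.904
outer loop
vertex 0.173 0.111 -2.506
vertex -0.739 0.285 -2.658
vertex -0.195 0.94 -2.259
endloop
endfacet
facet normal 0.893 0.295 0.339
outer loop
vertex 0.173 0.111 -2.506
vertex -0.195 0.94 -2.259
vertex -0.11 -0.36 -1.35
endloop
endfacet
facet normal 0.893 0.295 0.339
outer loop
vertex -0.11 -0.36 -1.35
vertex -0.195 0.94 -2.259
vertex -0.478 0.469 -1.102
endloop
endfacet
facet normal -0.221 -0.368 0.903
outer loop
vertex -0.11 -0.36 -1.35
vertex -0.478 0.469 -1.102
vertex -1.021 -0.185 -1.502
endloop
endfacet
facet normal -0.392 0.163 -0.905
outer loop
vertex 2.181 3.244 -3.486
vertex 1.626 2.991 -3.291
vertex 1.879 3.579 -3.295
endloop
endfacet
facet normal 0.785 0.572 0.238
outer loop
vertex 2.181 3.244 -3.486
vertex 1.879 3.579 -3.295
vertex 2.114 2.789 -2.169
endloop
endfacet
facet normal -0.392 0.162 -0.906
outer loop
vertex 1.879 3.579 -3.295
vertex 1.626 2.991 -3.291
vertex 1.429 3.569 -3.102
endloop
endfacet
facet normal 0.210 0.820 0.532
outer loop
vertex 1.879 3.579 -3.295
vertex 1.429 3.569 -3.102
vertex 2.114 2.789 -2.169
endloop
endfacet
facet normal -0.393 0.162 -0.905
outer loop
vertex 1.429 3.569 -3.102
vertex 1.626 2.991 -3.291
vertex 1.095 3.221 -3.019
endloop
endfacet
facet normal -0.387 0.548 0.742
outer loop
vertex 1.429 3.569 -3.102
vertex 1.095 3.221 -3.019
vertex 2.114 2.789 -2.169
endloop
endfacet
facet normal -0.393 0.163 -0.905
outer loop
vertex 1.095 3.221 -3.019
vertex 1.626 2.991 -3.291
vertex 1.072 2.738 -3.096
endloop
endfacet
facet normal -0.660 -0.088 0.746
outer loop
vertex 1.095 3.221 -3.019
vertex 1.072 2.738 -3.096
vertex 2.114 2.789 -2.169
endloop
endfacet
facet normal -0.393 0.162 -0.905
outer loop
vertex 1.072 2.738 -3.096
vertex 1.626 2.991 -3.291
vertex 1.374 2.403 -3.287
endloop
endfacet
facet normal -0.447 -0.712 0.542
outer loop
vertex 1.072 2.738 -3.096
vertex 1.374 2.403 -3.287
vertex 2.114 2.789 -2.169
endloop
endfacet
facet normal -0.393 0.162 -0.905
outer loop
vertex 1.374 2.403 -3.287
vertex 1.626 2.991 -3.291
vertex 1.824 2.412 -3.481
endloop
endfacet
facet normal 0.126 -0.960 0.248
outer loop
vertex 1.374 2.403 -3.287
vertex 1.824 2.412 -3.481
vertex 2.114 2.789 -2.169
endloop
endfacet
facet normal -0.392 0.163 -0.905
outer loop
vertex 1.824 2.412 -3.481
vertex 1.626 2.991 -3.291
vertex 2.158 2.76 -3.563
endloop
endfacet
facet normal 0.725 -0.687 0.037
outer loop
vertex 1.824 2.412 -3.481
vertex 2.158 2.76 -3.563
vertex 2.114 2.789 -2.169
endloop
endfacet
facet normal -0.392 0.163 -0.905
outer loop
vertex 2.158 2.76 -3.563
vertex 1.626 2.991 -3.291
vertex 2.181 3.244 -3.486
endloop
endfacet
facet normal 0.998 -0.053 0.033
outer loop
vertex 2.158 2.76 -3.563
vertex 2.181 3.244 -3.486
vertex 2.114 2.789 -2.169
endloop
endfacet

endsolid


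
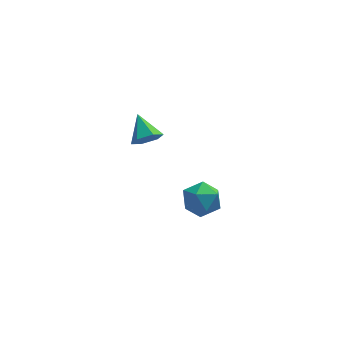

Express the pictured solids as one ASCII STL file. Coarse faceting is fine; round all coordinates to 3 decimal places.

solid 
facet normal 0.256 -0.807 -0.533
outer loop
vertex 0.497 -3.486 2.851
vertex -0.05 -3.971 3.323
vertex -0.33 -3.581 2.598
endloop
endfacet
facet normal 0.053 0.865 -0.499
outer loop
vertex 0.497 -3.486 2.851
vertex -0.33 -3.581 2.598
vertex -0.47 -2.649 4.197
endloop
endfacet
facet normal 0.256 -0.806 -0.533
outer loop
vertex -0.33 -3.581 2.598
vertex -0.05 -3.971 3.323
vertex -0.877 -4.066 3.069
endloop
endfacet
facet normal -0.774 0.515 -0.368
outer loop
vertex -0.33 -3.581 2.598
vertex -0.877 -4.066 3.069
vertex -0.47 -2.649 4.197
endloop
endfacet
facet normal 0.256 -0.806 -0.533
outer loop
vertex -0.877 -4.066 3.069
vertex -0.05 -3.971 3.323
vertex -0.597 -4.457 3.795
endloop
endfacet
facet normal -0.935 -0.013 0.354
outer loop
vertex -0.877 -4.066 3.069
vertex -0.597 -4.457 3.795
vertex -0.47 -2.649 4.197
endloop
endfacet
facet normal 0.256 -0.806 -0.533
outer loop
vertex -0.597 -4.457 3.795
vertex -0.05 -3.971 3.323
vertex 0.23 -4.362 4.049
endloop
endfacet
facet normal -0.268 -0.191 0.944
outer loop
vertex -0.597 -4.457 3.795
vertex 0.23 -4.362 4.049
vertex -0.47 -2.649 4.197
endloop
endfacet
facet normal 0.256 -0.806 -0.533
outer loop
vertex 0.23 -4.362 4.049
vertex -0.05 -3.971 3.323
vertex 0.777 -3.876 3.577
endloop
endfacet
facet normal 0.560 0.159 0.813
outer loop
vertex 0.23 -4.362 4.049
vertex 0.777 -3.876 3.577
vertex -0.47 -2.649 4.197
endloop
endfacet
facet normal 0.256 -0.807 -0.532
outer loop
vertex 0.777 -3.876 3.577
vertex -0.05 -3.971 3.323
vertex 0.497 -3.486 2.851
endloop
endfacet
facet normal 0.721 0.687 0.091
outer loop
vertex 0.777 -3.876 3.577
vertex 0.497 -3.486 2.851
vertex -0.47 -2.649 4.197
endloop
endfacet
facet normal -0.445 0.179 0.878
outer loop
vertex 1.919 -1.967 -3.087
vertex 2.521 -2.88 -2.596
vertex 2.99 -1.777 -2.583
endloop
endfacet
facet normal -0.374 0.781 0.501
outer loop
vertex 1.919 -1.967 -3.087
vertex 2.99 -1.777 -2.583
vertex 2.714 -1.244 -3.62
endloop
endfacet
facet normal -0.711 0.692 -0.122
outer loop
vertex 1.919 -1.967 -3.087
vertex 2.714 -1.244 -3.62
vertex 2.073 -2.018 -4.275
endloop
endfacet
facet normal -0.991 0.035 -0.130
outer loop
vertex 1.919 -1.967 -3.087
vertex 2.073 -2.018 -4.275
vertex 1.954 -3.029 -3.641
endloop
endfacet
facet normal -0.826 -0.282 0.488
outer loop
vertex 1.919 -1.967 -3.087
vertex 1.954 -3.029 -3.641
vertex 2.521 -2.88 -2.596
endloop
endfacet
facet normal 0.320 0.875 0.364
outer loop
vertex 2.714 -1.244 -3.62
vertex 2.99 -1.777 -2.583
vertex 3.806 -1.711 -3.459
endloop
endfacet
facet normal 0.205 -0.098 0.974
outer loop
vertex 2.99 -1.777 -2.583
vertex 2.521 -2.88 -2.596
vertex 3.687 -2.722 -2.825
endloop
endfacet
facet normal -0.412 -0.844 0.344
outer loop
vertex 2.521 -2.88 -2.596
vertex 1.954 -3.029 -3.641
vertex 3.046 -3.496 -3.48
endloop
endfacet
facet normal -0.678 -0.332 -0.656
outer loop
vertex 1.954 -3.029 -3.641
vertex 2.073 -2.018 -4.275
vertex 2.77 -2.963 -4.517
endloop
endfacet
facet normal -0.226 0.731 -0.644
outer loop
vertex 2.073 -2.018 -4.275
vertex 2.714 -1.244 -3.62
vertex 3.239 -1.86 -4.504
endloop
endfacet
facet normal 0.991 -0.035 0.130
outer loop
vertex 3.841 -2.773 -4.013
vertex 3.806 -1.711 -3.459
vertex 3.687 -2.722 -2.825
endloop
endfacet
facet normal 0.711 -0.692 0.122
outer loop
vertex 3.841 -2.773 -4.013
vertex 3.687 -2.722 -2.825
vertex 3.046 -3.496 -3.48
endloop
endfacet
facet normal 0.374 -0.781 -0.501
outer loop
vertex 3.841 -2.773 -4.013
vertex 3.046 -3.496 -3.48
vertex 2.77 -2.963 -4.517
endloop
endfacet
facet normal 0.445 -0.179 -0.878
outer loop
vertex 3.841 -2.773 -4.013
vertex 2.77 -2.963 -4.517
vertex 3.239 -1.86 -4.504
endloop
endfacet
facet normal 0.826 0.282 -0.488
outer loop
vertex 3.841 -2.773 -4.013
vertex 3.239 -1.86 -4.504
vertex 3.806 -1.711 -3.459
endloop
endfacet
facet normal 0.678 0.332 0.656
outer loop
vertex 3.687 -2.722 -2.825
vertex 3.806 -1.711 -3.459
vertex 2.99 -1.777 -2.583
endloop
endfacet
facet normal 0.226 -0.731 0.644
outer loop
vertex 3.046 -3.496 -3.48
vertex 3.687 -2.722 -2.825
vertex 2.521 -2.88 -2.596
endloop
endfacet
facet normal -0.320 -0.875 -0.364
outer loop
vertex 2.77 -2.963 -4.517
vertex 3.046 -3.496 -3.48
vertex 1.954 -3.029 -3.641
endloop
endfacet
facet normal -0.205 0.098 -0.974
outer loop
vertex 3.239 -1.86 -4.504
vertex 2.77 -2.963 -4.517
vertex 2.073 -2.018 -4.275
endloop
endfacet
facet normal 0.412 0.844 -0.344
outer loop
vertex 3.806 -1.711 -3.459
vertex 3.239 -1.86 -4.504
vertex 2.714 -1.244 -3.62
endloop
endfacet

endsolid


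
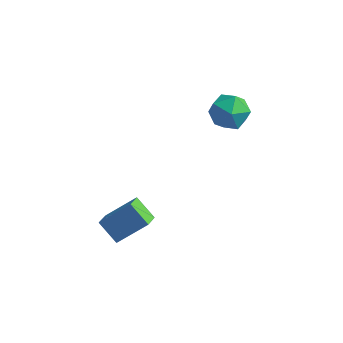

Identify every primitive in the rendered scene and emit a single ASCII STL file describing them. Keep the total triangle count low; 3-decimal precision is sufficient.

solid 
facet normal -0.767 0.177 0.617
outer loop
vertex -1.71 -3.569 -1.202
vertex -1.844 -2.703 -1.618
vertex -2.932 -4.376 -2.49
endloop
endfacet
facet normal 0.137 -0.893 0.429
outer loop
vertex -1.896 -4.617 -3.322
vertex -1.71 -3.569 -1.202
vertex -2.932 -4.376 -2.49
endloop
endfacet
facet normal -0.767 0.178 0.616
outer loop
vertex -2.932 -4.376 -2.49
vertex -1.844 -2.703 -1.618
vertex -3.065 -3.51 -2.906
endloop
endfacet
facet normal -0.627 -0.414 -0.661
outer loop
vertex -3.065 -3.51 -2.906
vertex -1.896 -4.617 -3.322
vertex -2.932 -4.376 -2.49
endloop
endfacet
facet normal 0.627 0.414 0.660
outer loop
vertex -1.71 -3.569 -1.202
vertex -0.808 -2.944 -2.45
vertex -1.844 -2.703 -1.618
endloop
endfacet
facet normal 0.137 -0.893 0.429
outer loop
vertex -0.675 -3.81 -2.034
vertex -1.71 -3.569 -1.202
vertex -1.896 -4.617 -3.322
endloop
endfacet
facet normal 0.627 0.413 0.660
outer loop
vertex -0.675 -3.81 -2.034
vertex -0.808 -2.944 -2.45
vertex -1.71 -3.569 -1.202
endloop
endfacet
facet normal -0.137 0.893 -0.429
outer loop
vertex -1.844 -2.703 -1.618
vertex -0.808 -2.944 -2.45
vertex -3.065 -3.51 -2.906
endloop
endfacet
facet normal -0.627 -0.414 -0.660
outer loop
vertex -2.03 -3.751 -3.738
vertex -1.896 -4.617 -3.322
vertex -3.065 -3.51 -2.906
endloop
endfacet
facet normal -0.137 0.893 -0.429
outer loop
vertex -3.065 -3.51 -2.906
vertex -0.808 -2.944 -2.45
vertex -2.03 -3.751 -3.738
endloop
endfacet
facet normal 0.767 -0.177 -0.616
outer loop
vertex -2.03 -3.751 -3.738
vertex -0.675 -3.81 -2.034
vertex -1.896 -4.617 -3.322
endloop
endfacet
facet normal 0.767 -0.178 -0.616
outer loop
vertex -0.808 -2.944 -2.45
vertex -0.675 -3.81 -2.034
vertex -2.03 -3.751 -3.738
endloop
endfacet
facet normal -0.125 0.775 0.620
outer loop
vertex 1.284 1.992 3.078
vertex 0.285 1.627 3.333
vertex 1.151 1.301 3.915
endloop
endfacet
facet normal 0.563 0.591 0.577
outer loop
vertex 1.284 1.992 3.078
vertex 1.151 1.301 3.915
vertex 1.992 1.172 3.227
endloop
endfacet
facet normal 0.762 0.639 -0.107
outer loop
vertex 1.284 1.992 3.078
vertex 1.992 1.172 3.227
vertex 1.645 1.418 2.22
endloop
endfacet
facet normal 0.198 0.851 -0.486
outer loop
vertex 1.284 1.992 3.078
vertex 1.645 1.418 2.22
vertex 0.59 1.7 2.285
endloop
endfacet
facet normal -0.351 0.936 -0.037
outer loop
vertex 1.284 1.992 3.078
vertex 0.59 1.7 2.285
vertex 0.285 1.627 3.333
endloop
endfacet
facet normal 0.622 -0.091 0.778
outer loop
vertex 1.992 1.172 3.227
vertex 1.151 1.301 3.915
vertex 1.43 0.3 3.575
endloop
endfacet
facet normal -0.491 0.206 0.846
outer loop
vertex 1.151 1.301 3.915
vertex 0.285 1.627 3.333
vertex 0.375 0.582 3.64
endloop
endfacet
facet normal -0.858 0.466 -0.217
outer loop
vertex 0.285 1.627 3.333
vertex 0.59 1.7 2.285
vertex 0.028 0.828 2.633
endloop
endfacet
facet normal 0.030 0.329 -0.944
outer loop
vertex 0.59 1.7 2.285
vertex 1.645 1.418 2.22
vertex 0.869 0.699 1.945
endloop
endfacet
facet normal 0.944 -0.015 -0.329
outer loop
vertex 1.645 1.418 2.22
vertex 1.992 1.172 3.227
vertex 1.735 0.373 2.527
endloop
endfacet
facet normal -0.198 -0.851 0.486
outer loop
vertex 0.736 0.008 2.782
vertex 1.43 0.3 3.575
vertex 0.375 0.582 3.64
endloop
endfacet
facet normal -0.762 -0.639 0.107
outer loop
vertex 0.736 0.008 2.782
vertex 0.375 0.582 3.64
vertex 0.028 0.828 2.633
endloop
endfacet
facet normal -0.563 -0.591 -0.577
outer loop
vertex 0.736 0.008 2.782
vertex 0.028 0.828 2.633
vertex 0.869 0.699 1.945
endloop
endfacet
facet normal 0.125 -0.775 -0.620
outer loop
vertex 0.736 0.008 2.782
vertex 0.869 0.699 1.945
vertex 1.735 0.373 2.527
endloop
endfacet
facet normal 0.351 -0.936 0.037
outer loop
vertex 0.736 0.008 2.782
vertex 1.735 0.373 2.527
vertex 1.43 0.3 3.575
endloop
endfacet
facet normal -0.030 -0.329 0.944
outer loop
vertex 0.375 0.582 3.64
vertex 1.43 0.3 3.575
vertex 1.151 1.301 3.915
endloop
endfacet
facet normal -0.944 0.015 0.329
outer loop
vertex 0.028 0.828 2.633
vertex 0.375 0.582 3.64
vertex 0.285 1.627 3.333
endloop
endfacet
facet normal -0.622 0.091 -0.778
outer loop
vertex 0.869 0.699 1.945
vertex 0.028 0.828 2.633
vertex 0.59 1.7 2.285
endloop
endfacet
facet normal 0.491 -0.206 -0.846
outer loop
vertex 1.735 0.373 2.527
vertex 0.869 0.699 1.945
vertex 1.645 1.418 2.22
endloop
endfacet
facet normal 0.858 -0.466 0.217
outer loop
vertex 1.43 0.3 3.575
vertex 1.735 0.373 2.527
vertex 1.992 1.172 3.227
endloop
endfacet

endsolid


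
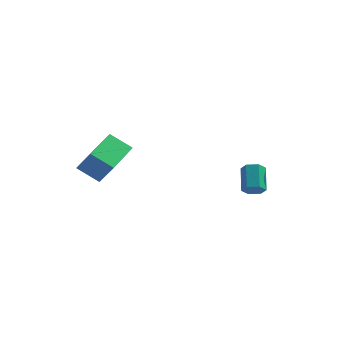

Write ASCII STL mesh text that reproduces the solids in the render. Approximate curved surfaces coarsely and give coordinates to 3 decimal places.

solid 
facet normal -0.556 0.235 -0.797
outer loop
vertex -4.11 -3.15 -1.237
vertex -3.879 -1.023 -0.77
vertex -2.931 -3.1 -2.045
endloop
endfacet
facet normal -0.105 -0.971 -0.214
outer loop
vertex -2.041 -3.477 -0.77
vertex -4.11 -3.15 -1.237
vertex -2.931 -3.1 -2.045
endloop
endfacet
facet normal -0.557 0.235 -0.797
outer loop
vertex -2.931 -3.1 -2.045
vertex -3.879 -1.023 -0.77
vertex -2.701 -0.973 -1.578
endloop
endfacet
facet normal 0.824 0.035 -0.565
outer loop
vertex -2.701 -0.973 -1.578
vertex -2.041 -3.477 -0.77
vertex -2.931 -3.1 -2.045
endloop
endfacet
facet normal -0.824 -0.035 0.565
outer loop
vertex -4.11 -3.15 -1.237
vertex -2.989 -1.4 0.505
vertex -3.879 -1.023 -0.77
endloop
endfacet
facet normal -0.105 -0.971 -0.214
outer loop
vertex -3.219 -3.527 0.038
vertex -4.11 -3.15 -1.237
vertex -2.041 -3.477 -0.77
endloop
endfacet
facet normal -0.824 -0.035 0.565
outer loop
vertex -3.219 -3.527 0.038
vertex -2.989 -1.4 0.505
vertex -4.11 -3.15 -1.237
endloop
endfacet
facet normal 0.105 0.971 0.214
outer loop
vertex -3.879 -1.023 -0.77
vertex -2.989 -1.4 0.505
vertex -2.701 -0.973 -1.578
endloop
endfacet
facet normal 0.824 0.035 -0.566
outer loop
vertex -1.81 -1.35 -0.303
vertex -2.041 -3.477 -0.77
vertex -2.701 -0.973 -1.578
endloop
endfacet
facet normal 0.105 0.971 0.214
outer loop
vertex -2.701 -0.973 -1.578
vertex -2.989 -1.4 0.505
vertex -1.81 -1.35 -0.303
endloop
endfacet
facet normal 0.557 -0.235 0.797
outer loop
vertex -1.81 -1.35 -0.303
vertex -3.219 -3.527 0.038
vertex -2.041 -3.477 -0.77
endloop
endfacet
facet normal 0.556 -0.235 0.797
outer loop
vertex -2.989 -1.4 0.505
vertex -3.219 -3.527 0.038
vertex -1.81 -1.35 -0.303
endloop
endfacet
facet normal 0.234 -0.734 -0.637
outer loop
vertex 3.918 1.93 -4.225
vertex 3.664 1.501 -3.824
vertex 3.299 1.774 -4.273
endloop
endfacet
facet normal -0.100 0.635 -0.766
outer loop
vertex 3.918 1.93 -4.225
vertex 3.299 1.774 -4.273
vertex 3.549 3.089 -3.217
endloop
endfacet
facet normal -0.102 0.635 -0.766
outer loop
vertex 3.549 3.089 -3.217
vertex 3.299 1.774 -4.273
vertex 2.93 2.933 -3.264
endloop
endfacet
facet normal -0.233 0.733 0.639
outer loop
vertex 3.549 3.089 -3.217
vertex 2.93 2.933 -3.264
vertex 3.296 2.659 -2.816
endloop
endfacet
facet normal 0.235 -0.734 -0.637
outer loop
vertex 3.299 1.774 -4.273
vertex 3.664 1.501 -3.824
vertex 3.046 1.345 -3.872
endloop
endfacet
facet normal -0.888 0.106 -0.447
outer loop
vertex 3.299 1.774 -4.273
vertex 3.046 1.345 -3.872
vertex 2.93 2.933 -3.264
endloop
endfacet
facet normal -0.888 0.106 -0.447
outer loop
vertex 2.93 2.933 -3.264
vertex 3.046 1.345 -3.872
vertex 2.677 2.504 -2.863
endloop
endfacet
facet normal -0.232 0.734 0.638
outer loop
vertex 2.93 2.933 -3.264
vertex 2.677 2.504 -2.863
vertex 3.296 2.659 -2.816
endloop
endfacet
facet normal 0.235 -0.733 -0.638
outer loop
vertex 3.046 1.345 -3.872
vertex 3.664 1.501 -3.824
vertex 3.411 1.071 -3.423
endloop
endfacet
facet normal -0.788 -0.528 0.318
outer loop
vertex 3.046 1.345 -3.872
vertex 3.411 1.071 -3.423
vertex 2.677 2.504 -2.863
endloop
endfacet
facet normal -0.787 -0.528 0.319
outer loop
vertex 2.677 2.504 -2.863
vertex 3.411 1.071 -3.423
vertex 3.042 2.23 -2.415
endloop
endfacet
facet normal -0.232 0.734 0.638
outer loop
vertex 2.677 2.504 -2.863
vertex 3.042 2.23 -2.415
vertex 3.296 2.659 -2.816
endloop
endfacet
facet normal 0.233 -0.733 -0.639
outer loop
vertex 3.411 1.071 -3.423
vertex 3.664 1.501 -3.824
vertex 4.03 1.227 -3.376
endloop
endfacet
facet normal 0.102 -0.634 0.766
outer loop
vertex 3.411 1.071 -3.423
vertex 4.03 1.227 -3.376
vertex 3.042 2.23 -2.415
endloop
endfacet
facet normal 0.101 -0.635 0.766
outer loop
vertex 3.042 2.23 -2.415
vertex 4.03 1.227 -3.376
vertex 3.661 2.386 -2.367
endloop
endfacet
facet normal -0.234 0.734 0.637
outer loop
vertex 3.042 2.23 -2.415
vertex 3.661 2.386 -2.367
vertex 3.296 2.659 -2.816
endloop
endfacet
facet normal 0.232 -0.734 -0.638
outer loop
vertex 4.03 1.227 -3.376
vertex 3.664 1.501 -3.824
vertex 4.283 1.656 -3.777
endloop
endfacet
facet normal 0.888 -0.106 0.447
outer loop
vertex 4.03 1.227 -3.376
vertex 4.283 1.656 -3.777
vertex 3.661 2.386 -2.367
endloop
endfacet
facet normal 0.888 -0.106 0.447
outer loop
vertex 3.661 2.386 -2.367
vertex 4.283 1.656 -3.777
vertex 3.914 2.815 -2.768
endloop
endfacet
facet normal -0.235 0.734 0.637
outer loop
vertex 3.661 2.386 -2.367
vertex 3.914 2.815 -2.768
vertex 3.296 2.659 -2.816
endloop
endfacet
facet normal 0.232 -0.734 -0.638
outer loop
vertex 4.283 1.656 -3.777
vertex 3.664 1.501 -3.824
vertex 3.918 1.93 -4.225
endloop
endfacet
facet normal 0.787 0.528 -0.319
outer loop
vertex 4.283 1.656 -3.777
vertex 3.918 1.93 -4.225
vertex 3.914 2.815 -2.768
endloop
endfacet
facet normal 0.788 0.528 -0.318
outer loop
vertex 3.914 2.815 -2.768
vertex 3.918 1.93 -4.225
vertex 3.549 3.089 -3.217
endloop
endfacet
facet normal -0.235 0.733 0.638
outer loop
vertex 3.914 2.815 -2.768
vertex 3.549 3.089 -3.217
vertex 3.296 2.659 -2.816
endloop
endfacet

endsolid


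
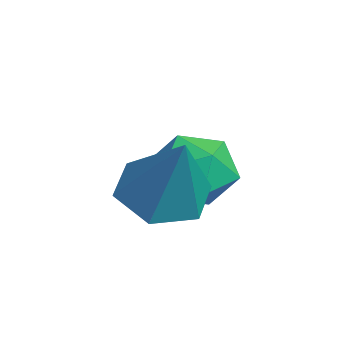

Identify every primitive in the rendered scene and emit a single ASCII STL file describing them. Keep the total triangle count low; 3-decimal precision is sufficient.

solid 
facet normal -0.526 -0.130 -0.841
outer loop
vertex 1.812 3.819 1.311
vertex 1.251 3.282 1.745
vertex 1.091 4.157 1.71
endloop
endfacet
facet normal 0.445 0.894 0.047
outer loop
vertex 1.812 3.819 1.311
vertex 1.091 4.157 1.71
vertex 2.209 3.518 3.275
endloop
endfacet
facet normal -0.527 -0.130 -0.840
outer loop
vertex 1.091 4.157 1.71
vertex 1.251 3.282 1.745
vertex 0.531 3.619 2.145
endloop
endfacet
facet normal -0.321 0.775 0.545
outer loop
vertex 1.091 4.157 1.71
vertex 0.531 3.619 2.145
vertex 2.209 3.518 3.275
endloop
endfacet
facet normal -0.527 -0.130 -0.840
outer loop
vertex 0.531 3.619 2.145
vertex 1.251 3.282 1.745
vertex 0.69 2.745 2.18
endloop
endfacet
facet normal -0.560 -0.069 0.826
outer loop
vertex 0.531 3.619 2.145
vertex 0.69 2.745 2.18
vertex 2.209 3.518 3.275
endloop
endfacet
facet normal -0.527 -0.130 -0.840
outer loop
vertex 0.69 2.745 2.18
vertex 1.251 3.282 1.745
vertex 1.41 2.407 1.781
endloop
endfacet
facet normal -0.035 -0.793 0.608
outer loop
vertex 0.69 2.745 2.18
vertex 1.41 2.407 1.781
vertex 2.209 3.518 3.275
endloop
endfacet
facet normal -0.527 -0.130 -0.840
outer loop
vertex 1.41 2.407 1.781
vertex 1.251 3.282 1.745
vertex 1.971 2.944 1.346
endloop
endfacet
facet normal 0.731 -0.674 0.110
outer loop
vertex 1.41 2.407 1.781
vertex 1.971 2.944 1.346
vertex 2.209 3.518 3.275
endloop
endfacet
facet normal -0.526 -0.129 -0.840
outer loop
vertex 1.971 2.944 1.346
vertex 1.251 3.282 1.745
vertex 1.812 3.819 1.311
endloop
endfacet
facet normal 0.971 0.170 -0.170
outer loop
vertex 1.971 2.944 1.346
vertex 1.812 3.819 1.311
vertex 2.209 3.518 3.275
endloop
endfacet
facet normal -0.785 0.581 0.214
outer loop
vertex -0.367 4.613 1.332
vertex -0.691 3.972 1.881
vertex -0.134 4.606 2.205
endloop
endfacet
facet normal -0.210 0.976 0.064
outer loop
vertex -0.367 4.613 1.332
vertex -0.134 4.606 2.205
vertex 0.488 4.781 1.573
endloop
endfacet
facet normal 0.009 0.804 -0.594
outer loop
vertex -0.367 4.613 1.332
vertex 0.488 4.781 1.573
vertex 0.316 4.255 0.858
endloop
endfacet
facet normal -0.430 0.304 -0.850
outer loop
vertex -0.367 4.613 1.332
vertex 0.316 4.255 0.858
vertex -0.413 3.755 1.048
endloop
endfacet
facet normal -0.922 0.166 -0.351
outer loop
vertex -0.367 4.613 1.332
vertex -0.413 3.755 1.048
vertex -0.691 3.972 1.881
endloop
endfacet
facet normal 0.306 0.797 0.521
outer loop
vertex 0.488 4.781 1.573
vertex -0.134 4.606 2.205
vertex 0.693 4.245 2.272
endloop
endfacet
facet normal -0.624 0.157 0.765
outer loop
vertex -0.134 4.606 2.205
vertex -0.691 3.972 1.881
vertex -0.036 3.745 2.462
endloop
endfacet
facet normal -0.844 -0.515 -0.148
outer loop
vertex -0.691 3.972 1.881
vertex -0.413 3.755 1.048
vertex -0.208 3.219 1.747
endloop
endfacet
facet normal -0.050 -0.291 -0.955
outer loop
vertex -0.413 3.755 1.048
vertex 0.316 4.255 0.858
vertex 0.414 3.394 1.115
endloop
endfacet
facet normal 0.661 0.520 -0.541
outer loop
vertex 0.316 4.255 0.858
vertex 0.488 4.781 1.573
vertex 0.971 4.028 1.439
endloop
endfacet
facet normal 0.430 -0.304 0.850
outer loop
vertex 0.647 3.387 1.988
vertex 0.693 4.245 2.272
vertex -0.036 3.745 2.462
endloop
endfacet
facet normal -0.009 -0.804 0.594
outer loop
vertex 0.647 3.387 1.988
vertex -0.036 3.745 2.462
vertex -0.208 3.219 1.747
endloop
endfacet
facet normal 0.210 -0.976 -0.064
outer loop
vertex 0.647 3.387 1.988
vertex -0.208 3.219 1.747
vertex 0.414 3.394 1.115
endloop
endfacet
facet normal 0.785 -0.581 -0.214
outer loop
vertex 0.647 3.387 1.988
vertex 0.414 3.394 1.115
vertex 0.971 4.028 1.439
endloop
endfacet
facet normal 0.922 -0.166 0.351
outer loop
vertex 0.647 3.387 1.988
vertex 0.971 4.028 1.439
vertex 0.693 4.245 2.272
endloop
endfacet
facet normal 0.050 0.291 0.955
outer loop
vertex -0.036 3.745 2.462
vertex 0.693 4.245 2.272
vertex -0.134 4.606 2.205
endloop
endfacet
facet normal -0.661 -0.520 0.541
outer loop
vertex -0.208 3.219 1.747
vertex -0.036 3.745 2.462
vertex -0.691 3.972 1.881
endloop
endfacet
facet normal -0.306 -0.797 -0.521
outer loop
vertex 0.414 3.394 1.115
vertex -0.208 3.219 1.747
vertex -0.413 3.755 1.048
endloop
endfacet
facet normal 0.624 -0.157 -0.765
outer loop
vertex 0.971 4.028 1.439
vertex 0.414 3.394 1.115
vertex 0.316 4.255 0.858
endloop
endfacet
facet normal 0.844 0.515 0.148
outer loop
vertex 0.693 4.245 2.272
vertex 0.971 4.028 1.439
vertex 0.488 4.781 1.573
endloop
endfacet

endsolid


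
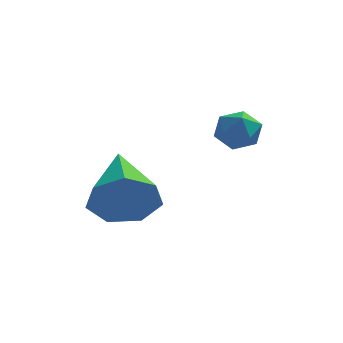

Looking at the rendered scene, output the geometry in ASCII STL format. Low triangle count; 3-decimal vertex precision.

solid 
facet normal -0.455 -0.500 0.737
outer loop
vertex -1.676 2.769 3.196
vertex -1.545 2.189 2.883
vertex -1.104 2.439 3.325
endloop
endfacet
facet normal -0.162 0.103 0.981
outer loop
vertex -1.676 2.769 3.196
vertex -1.104 2.439 3.325
vertex -1.097 3.108 3.256
endloop
endfacet
facet normal -0.444 0.648 0.619
outer loop
vertex -1.676 2.769 3.196
vertex -1.097 3.108 3.256
vertex -1.534 3.272 2.771
endloop
endfacet
facet normal -0.911 0.383 0.149
outer loop
vertex -1.676 2.769 3.196
vertex -1.534 3.272 2.771
vertex -1.811 2.703 2.541
endloop
endfacet
facet normal -0.918 -0.327 0.222
outer loop
vertex -1.676 2.769 3.196
vertex -1.811 2.703 2.541
vertex -1.545 2.189 2.883
endloop
endfacet
facet normal 0.538 0.081 0.839
outer loop
vertex -1.097 3.108 3.256
vertex -1.104 2.439 3.325
vertex -0.609 2.737 2.979
endloop
endfacet
facet normal 0.062 -0.894 0.444
outer loop
vertex -1.104 2.439 3.325
vertex -1.545 2.189 2.883
vertex -0.886 2.168 2.749
endloop
endfacet
facet normal -0.687 -0.614 -0.388
outer loop
vertex -1.545 2.189 2.883
vertex -1.811 2.703 2.541
vertex -1.323 2.332 2.264
endloop
endfacet
facet normal -0.676 0.534 -0.507
outer loop
vertex -1.811 2.703 2.541
vertex -1.534 3.272 2.771
vertex -1.316 3.001 2.195
endloop
endfacet
facet normal 0.082 0.964 0.252
outer loop
vertex -1.534 3.272 2.771
vertex -1.097 3.108 3.256
vertex -0.875 3.251 2.637
endloop
endfacet
facet normal 0.911 -0.383 -0.149
outer loop
vertex -0.744 2.671 2.324
vertex -0.609 2.737 2.979
vertex -0.886 2.168 2.749
endloop
endfacet
facet normal 0.444 -0.648 -0.619
outer loop
vertex -0.744 2.671 2.324
vertex -0.886 2.168 2.749
vertex -1.323 2.332 2.264
endloop
endfacet
facet normal 0.162 -0.103 -0.981
outer loop
vertex -0.744 2.671 2.324
vertex -1.323 2.332 2.264
vertex -1.316 3.001 2.195
endloop
endfacet
facet normal 0.455 0.500 -0.737
outer loop
vertex -0.744 2.671 2.324
vertex -1.316 3.001 2.195
vertex -0.875 3.251 2.637
endloop
endfacet
facet normal 0.918 0.327 -0.222
outer loop
vertex -0.744 2.671 2.324
vertex -0.875 3.251 2.637
vertex -0.609 2.737 2.979
endloop
endfacet
facet normal 0.676 -0.534 0.507
outer loop
vertex -0.886 2.168 2.749
vertex -0.609 2.737 2.979
vertex -1.104 2.439 3.325
endloop
endfacet
facet normal -0.082 -0.964 -0.252
outer loop
vertex -1.323 2.332 2.264
vertex -0.886 2.168 2.749
vertex -1.545 2.189 2.883
endloop
endfacet
facet normal -0.538 -0.081 -0.839
outer loop
vertex -1.316 3.001 2.195
vertex -1.323 2.332 2.264
vertex -1.811 2.703 2.541
endloop
endfacet
facet normal -0.062 0.894 -0.444
outer loop
vertex -0.875 3.251 2.637
vertex -1.316 3.001 2.195
vertex -1.534 3.272 2.771
endloop
endfacet
facet normal 0.687 0.614 0.388
outer loop
vertex -0.609 2.737 2.979
vertex -0.875 3.251 2.637
vertex -1.097 3.108 3.256
endloop
endfacet
facet normal 0.177 -0.941 -0.288
outer loop
vertex -3.425 0.701 0.504
vertex -3.798 0.379 1.328
vertex -4.244 0.55 0.495
endloop
endfacet
facet normal -0.104 0.613 -0.783
outer loop
vertex -3.425 0.701 0.504
vertex -4.244 0.55 0.495
vertex -4.182 2.421 1.952
endloop
endfacet
facet normal 0.177 -0.941 -0.288
outer loop
vertex -4.244 0.55 0.495
vertex -3.798 0.379 1.328
vertex -4.727 0.27 1.113
endloop
endfacet
facet normal -0.804 0.382 -0.456
outer loop
vertex -4.244 0.55 0.495
vertex -4.727 0.27 1.113
vertex -4.182 2.421 1.952
endloop
endfacet
facet normal 0.177 -0.941 -0.288
outer loop
vertex -4.727 0.27 1.113
vertex -3.798 0.379 1.328
vertex -4.51 0.072 1.893
endloop
endfacet
facet normal -0.947 0.125 0.295
outer loop
vertex -4.727 0.27 1.113
vertex -4.51 0.072 1.893
vertex -4.182 2.421 1.952
endloop
endfacet
facet normal 0.177 -0.941 -0.288
outer loop
vertex -4.51 0.072 1.893
vertex -3.798 0.379 1.328
vertex -3.757 0.105 2.247
endloop
endfacet
facet normal -0.426 0.037 0.904
outer loop
vertex -4.51 0.072 1.893
vertex -3.757 0.105 2.247
vertex -4.182 2.421 1.952
endloop
endfacet
facet normal 0.177 -0.941 -0.288
outer loop
vertex -3.757 0.105 2.247
vertex -3.798 0.379 1.328
vertex -3.034 0.345 1.908
endloop
endfacet
facet normal 0.367 0.183 0.912
outer loop
vertex -3.757 0.105 2.247
vertex -3.034 0.345 1.908
vertex -4.182 2.421 1.952
endloop
endfacet
facet normal 0.177 -0.941 -0.288
outer loop
vertex -3.034 0.345 1.908
vertex -3.798 0.379 1.328
vertex -2.887 0.61 1.133
endloop
endfacet
facet normal 0.834 0.454 0.314
outer loop
vertex -3.034 0.345 1.908
vertex -2.887 0.61 1.133
vertex -4.182 2.421 1.952
endloop
endfacet
facet normal 0.177 -0.941 -0.288
outer loop
vertex -2.887 0.61 1.133
vertex -3.798 0.379 1.328
vertex -3.425 0.701 0.504
endloop
endfacet
facet normal 0.624 0.645 -0.440
outer loop
vertex -2.887 0.61 1.133
vertex -3.425 0.701 0.504
vertex -4.182 2.421 1.952
endloop
endfacet

endsolid


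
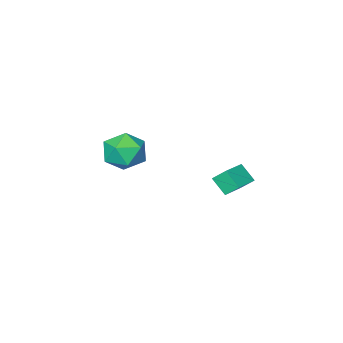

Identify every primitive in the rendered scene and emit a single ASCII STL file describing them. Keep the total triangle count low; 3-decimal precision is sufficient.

solid 
facet normal -0.649 -0.371 0.664
outer loop
vertex 1.406 -2.305 3.776
vertex 1.99 -3.399 3.735
vertex 2.34 -2.54 4.558
endloop
endfacet
facet normal -0.556 0.329 0.763
outer loop
vertex 1.406 -2.305 3.776
vertex 2.34 -2.54 4.558
vertex 2.251 -1.428 4.013
endloop
endfacet
facet normal -0.732 0.663 0.158
outer loop
vertex 1.406 -2.305 3.776
vertex 2.251 -1.428 4.013
vertex 1.844 -1.602 2.854
endloop
endfacet
facet normal -0.934 0.168 -0.316
outer loop
vertex 1.406 -2.305 3.776
vertex 1.844 -1.602 2.854
vertex 1.683 -2.82 2.682
endloop
endfacet
facet normal -0.882 -0.471 -0.002
outer loop
vertex 1.406 -2.305 3.776
vertex 1.683 -2.82 2.682
vertex 1.99 -3.399 3.735
endloop
endfacet
facet normal 0.138 0.445 0.885
outer loop
vertex 2.251 -1.428 4.013
vertex 2.34 -2.54 4.558
vertex 3.357 -1.98 4.118
endloop
endfacet
facet normal -0.012 -0.689 0.724
outer loop
vertex 2.34 -2.54 4.558
vertex 1.99 -3.399 3.735
vertex 3.196 -3.198 3.946
endloop
endfacet
facet normal -0.391 -0.850 -0.353
outer loop
vertex 1.99 -3.399 3.735
vertex 1.683 -2.82 2.682
vertex 2.789 -3.372 2.787
endloop
endfacet
facet normal -0.474 0.184 -0.861
outer loop
vertex 1.683 -2.82 2.682
vertex 1.844 -1.602 2.854
vertex 2.7 -2.26 2.242
endloop
endfacet
facet normal -0.147 0.984 -0.096
outer loop
vertex 1.844 -1.602 2.854
vertex 2.251 -1.428 4.013
vertex 3.05 -1.401 3.065
endloop
endfacet
facet normal 0.934 -0.168 0.316
outer loop
vertex 3.634 -2.495 3.024
vertex 3.357 -1.98 4.118
vertex 3.196 -3.198 3.946
endloop
endfacet
facet normal 0.732 -0.663 -0.158
outer loop
vertex 3.634 -2.495 3.024
vertex 3.196 -3.198 3.946
vertex 2.789 -3.372 2.787
endloop
endfacet
facet normal 0.556 -0.329 -0.763
outer loop
vertex 3.634 -2.495 3.024
vertex 2.789 -3.372 2.787
vertex 2.7 -2.26 2.242
endloop
endfacet
facet normal 0.649 0.371 -0.664
outer loop
vertex 3.634 -2.495 3.024
vertex 2.7 -2.26 2.242
vertex 3.05 -1.401 3.065
endloop
endfacet
facet normal 0.882 0.471 0.002
outer loop
vertex 3.634 -2.495 3.024
vertex 3.05 -1.401 3.065
vertex 3.357 -1.98 4.118
endloop
endfacet
facet normal 0.474 -0.184 0.861
outer loop
vertex 3.196 -3.198 3.946
vertex 3.357 -1.98 4.118
vertex 2.34 -2.54 4.558
endloop
endfacet
facet normal 0.147 -0.984 0.096
outer loop
vertex 2.789 -3.372 2.787
vertex 3.196 -3.198 3.946
vertex 1.99 -3.399 3.735
endloop
endfacet
facet normal -0.138 -0.445 -0.885
outer loop
vertex 2.7 -2.26 2.242
vertex 2.789 -3.372 2.787
vertex 1.683 -2.82 2.682
endloop
endfacet
facet normal 0.012 0.689 -0.724
outer loop
vertex 3.05 -1.401 3.065
vertex 2.7 -2.26 2.242
vertex 1.844 -1.602 2.854
endloop
endfacet
facet normal 0.391 0.850 0.353
outer loop
vertex 3.357 -1.98 4.118
vertex 3.05 -1.401 3.065
vertex 2.251 -1.428 4.013
endloop
endfacet
facet normal -0.913 -0.363 -0.186
outer loop
vertex 0.189 2.646 3.538
vertex -0.176 3.226 4.196
vertex 0.033 3.441 2.751
endloop
endfacet
facet normal 0.383 -0.611 -0.693
outer loop
vertex 1.376 3.974 3.024
vertex 0.189 2.646 3.538
vertex 0.033 3.441 2.751
endloop
endfacet
facet normal -0.913 -0.362 -0.186
outer loop
vertex 0.033 3.441 2.751
vertex -0.176 3.226 4.196
vertex -0.331 4.021 3.408
endloop
endfacet
facet normal -0.137 0.704 -0.697
outer loop
vertex -0.331 4.021 3.408
vertex 1.376 3.974 3.024
vertex 0.033 3.441 2.751
endloop
endfacet
facet normal 0.138 -0.704 0.697
outer loop
vertex 0.189 2.646 3.538
vertex 1.167 3.759 4.469
vertex -0.176 3.226 4.196
endloop
endfacet
facet normal 0.384 -0.611 -0.692
outer loop
vertex 1.531 3.179 3.812
vertex 0.189 2.646 3.538
vertex 1.376 3.974 3.024
endloop
endfacet
facet normal 0.137 -0.704 0.697
outer loop
vertex 1.531 3.179 3.812
vertex 1.167 3.759 4.469
vertex 0.189 2.646 3.538
endloop
endfacet
facet normal -0.383 0.611 0.692
outer loop
vertex -0.176 3.226 4.196
vertex 1.167 3.759 4.469
vertex -0.331 4.021 3.408
endloop
endfacet
facet normal -0.137 0.704 -0.697
outer loop
vertex 1.011 4.554 3.682
vertex 1.376 3.974 3.024
vertex -0.331 4.021 3.408
endloop
endfacet
facet normal -0.384 0.610 0.693
outer loop
vertex -0.331 4.021 3.408
vertex 1.167 3.759 4.469
vertex 1.011 4.554 3.682
endloop
endfacet
facet normal 0.913 0.363 0.187
outer loop
vertex 1.011 4.554 3.682
vertex 1.531 3.179 3.812
vertex 1.376 3.974 3.024
endloop
endfacet
facet normal 0.913 0.363 0.186
outer loop
vertex 1.167 3.759 4.469
vertex 1.531 3.179 3.812
vertex 1.011 4.554 3.682
endloop
endfacet

endsolid


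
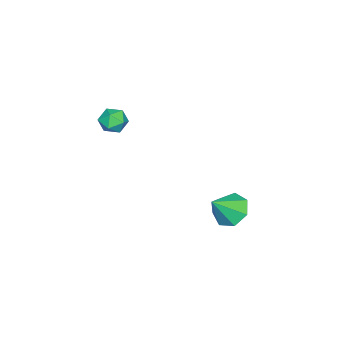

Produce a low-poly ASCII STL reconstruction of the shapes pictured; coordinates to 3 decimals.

solid 
facet normal -0.631 0.322 -0.706
outer loop
vertex -1.485 1.82 -2.864
vertex -2.089 2.08 -2.206
vertex -1.404 2.576 -2.592
endloop
endfacet
facet normal 0.980 -0.035 -0.196
outer loop
vertex -1.485 1.82 -2.864
vertex -1.404 2.576 -2.592
vertex -1.151 1.6 -1.154
endloop
endfacet
facet normal -0.631 0.321 -0.706
outer loop
vertex -1.404 2.576 -2.592
vertex -2.089 2.08 -2.206
vertex -1.839 2.958 -2.03
endloop
endfacet
facet normal 0.796 0.557 0.238
outer loop
vertex -1.404 2.576 -2.592
vertex -1.839 2.958 -2.03
vertex -1.151 1.6 -1.154
endloop
endfacet
facet normal -0.630 0.321 -0.707
outer loop
vertex -1.839 2.958 -2.03
vertex -2.089 2.08 -2.206
vertex -2.462 2.679 -1.601
endloop
endfacet
facet normal 0.245 0.610 0.753
outer loop
vertex -1.839 2.958 -2.03
vertex -2.462 2.679 -1.601
vertex -1.151 1.6 -1.154
endloop
endfacet
facet normal -0.630 0.322 -0.707
outer loop
vertex -2.462 2.679 -1.601
vertex -2.089 2.08 -2.206
vertex -2.805 1.949 -1.628
endloop
endfacet
facet normal -0.258 0.086 0.962
outer loop
vertex -2.462 2.679 -1.601
vertex -2.805 1.949 -1.628
vertex -1.151 1.6 -1.154
endloop
endfacet
facet normal -0.630 0.322 -0.707
outer loop
vertex -2.805 1.949 -1.628
vertex -2.089 2.08 -2.206
vertex -2.609 1.318 -2.09
endloop
endfacet
facet normal -0.334 -0.622 0.708
outer loop
vertex -2.805 1.949 -1.628
vertex -2.609 1.318 -2.09
vertex -1.151 1.6 -1.154
endloop
endfacet
facet normal -0.630 0.322 -0.706
outer loop
vertex -2.609 1.318 -2.09
vertex -2.089 2.08 -2.206
vertex -2.022 1.26 -2.64
endloop
endfacet
facet normal 0.073 -0.981 0.181
outer loop
vertex -2.609 1.318 -2.09
vertex -2.022 1.26 -2.64
vertex -1.151 1.6 -1.154
endloop
endfacet
facet normal -0.631 0.322 -0.706
outer loop
vertex -2.022 1.26 -2.64
vertex -2.089 2.08 -2.206
vertex -1.485 1.82 -2.864
endloop
endfacet
facet normal 0.658 -0.720 -0.221
outer loop
vertex -2.022 1.26 -2.64
vertex -1.485 1.82 -2.864
vertex -1.151 1.6 -1.154
endloop
endfacet
facet normal -0.680 -0.706 0.198
outer loop
vertex -0.54 -2.459 3.664
vertex -0.095 -2.953 3.431
vertex -0.09 -2.767 4.11
endloop
endfacet
facet normal -0.747 -0.156 0.646
outer loop
vertex -0.54 -2.459 3.664
vertex -0.09 -2.767 4.11
vertex -0.203 -2.073 4.147
endloop
endfacet
facet normal -0.864 0.431 0.259
outer loop
vertex -0.54 -2.459 3.664
vertex -0.203 -2.073 4.147
vertex -0.278 -1.829 3.49
endloop
endfacet
facet normal -0.869 0.242 -0.432
outer loop
vertex -0.54 -2.459 3.664
vertex -0.278 -1.829 3.49
vertex -0.21 -2.373 3.048
endloop
endfacet
facet normal -0.755 -0.459 -0.468
outer loop
vertex -0.54 -2.459 3.664
vertex -0.21 -2.373 3.048
vertex -0.095 -2.953 3.431
endloop
endfacet
facet normal -0.127 -0.073 0.989
outer loop
vertex -0.203 -2.073 4.147
vertex -0.09 -2.767 4.11
vertex 0.45 -2.327 4.212
endloop
endfacet
facet normal -0.017 -0.964 0.264
outer loop
vertex -0.09 -2.767 4.11
vertex -0.095 -2.953 3.431
vertex 0.518 -2.871 3.77
endloop
endfacet
facet normal -0.139 -0.565 -0.814
outer loop
vertex -0.095 -2.953 3.431
vertex -0.21 -2.373 3.048
vertex 0.443 -2.627 3.113
endloop
endfacet
facet normal -0.324 0.572 -0.754
outer loop
vertex -0.21 -2.373 3.048
vertex -0.278 -1.829 3.49
vertex 0.33 -1.933 3.15
endloop
endfacet
facet normal -0.317 0.877 0.362
outer loop
vertex -0.278 -1.829 3.49
vertex -0.203 -2.073 4.147
vertex 0.335 -1.747 3.829
endloop
endfacet
facet normal 0.869 -0.242 0.432
outer loop
vertex 0.78 -2.241 3.596
vertex 0.45 -2.327 4.212
vertex 0.518 -2.871 3.77
endloop
endfacet
facet normal 0.864 -0.431 -0.259
outer loop
vertex 0.78 -2.241 3.596
vertex 0.518 -2.871 3.77
vertex 0.443 -2.627 3.113
endloop
endfacet
facet normal 0.747 0.156 -0.646
outer loop
vertex 0.78 -2.241 3.596
vertex 0.443 -2.627 3.113
vertex 0.33 -1.933 3.15
endloop
endfacet
facet normal 0.680 0.706 -0.198
outer loop
vertex 0.78 -2.241 3.596
vertex 0.33 -1.933 3.15
vertex 0.335 -1.747 3.829
endloop
endfacet
facet normal 0.755 0.459 0.468
outer loop
vertex 0.78 -2.241 3.596
vertex 0.335 -1.747 3.829
vertex 0.45 -2.327 4.212
endloop
endfacet
facet normal 0.324 -0.572 0.754
outer loop
vertex 0.518 -2.871 3.77
vertex 0.45 -2.327 4.212
vertex -0.09 -2.767 4.11
endloop
endfacet
facet normal 0.317 -0.877 -0.362
outer loop
vertex 0.443 -2.627 3.113
vertex 0.518 -2.871 3.77
vertex -0.095 -2.953 3.431
endloop
endfacet
facet normal 0.127 0.073 -0.989
outer loop
vertex 0.33 -1.933 3.15
vertex 0.443 -2.627 3.113
vertex -0.21 -2.373 3.048
endloop
endfacet
facet normal 0.017 0.964 -0.264
outer loop
vertex 0.335 -1.747 3.829
vertex 0.33 -1.933 3.15
vertex -0.278 -1.829 3.49
endloop
endfacet
facet normal 0.139 0.565 0.814
outer loop
vertex 0.45 -2.327 4.212
vertex 0.335 -1.747 3.829
vertex -0.203 -2.073 4.147
endloop
endfacet

endsolid
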